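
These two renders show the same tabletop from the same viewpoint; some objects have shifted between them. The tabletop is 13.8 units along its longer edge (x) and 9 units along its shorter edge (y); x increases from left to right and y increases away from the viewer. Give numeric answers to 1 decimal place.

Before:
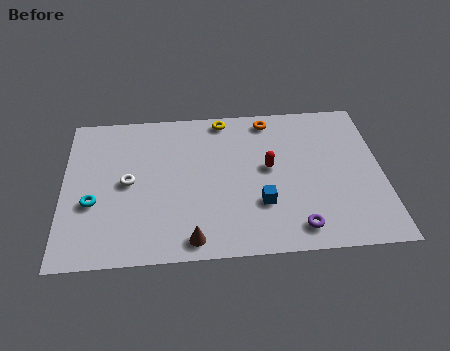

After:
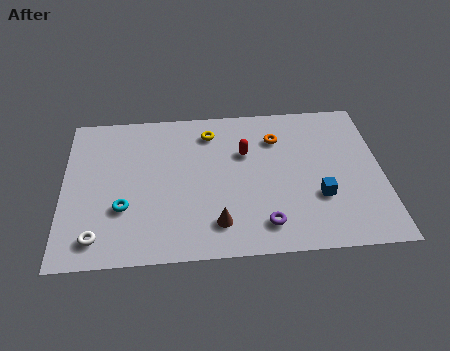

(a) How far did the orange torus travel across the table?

1.2

From (9.0, 7.9) to (9.3, 6.7), the orange torus covered √(0.3² + 1.2²) ≈ 1.2 units.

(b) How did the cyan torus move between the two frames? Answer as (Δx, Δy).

(1.3, -0.4)

From the two frames, the cyan torus sits at roughly (1.3, 3.4) before and (2.6, 3.0) after.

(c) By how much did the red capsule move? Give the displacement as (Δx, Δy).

(-1.0, 1.0)

The red capsule was at about (8.9, 4.9) and moved to about (7.9, 5.9).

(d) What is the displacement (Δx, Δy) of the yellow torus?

(-0.6, -0.8)

The yellow torus started near (7.0, 8.1) and ended near (6.4, 7.3).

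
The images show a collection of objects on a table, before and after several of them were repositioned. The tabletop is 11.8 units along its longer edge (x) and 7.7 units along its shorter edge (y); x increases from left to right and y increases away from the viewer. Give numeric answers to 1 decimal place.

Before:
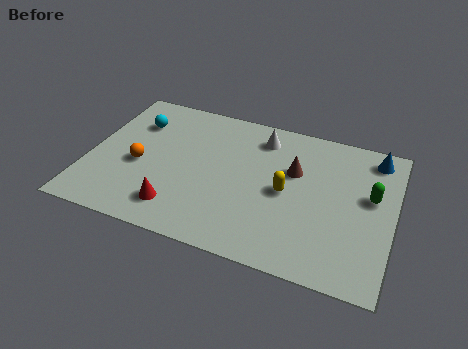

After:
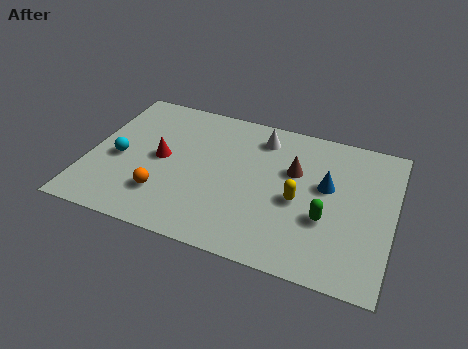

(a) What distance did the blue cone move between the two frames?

2.7

The blue cone was near (10.9, 6.6) before and (9.2, 4.5) after, so it travelled √(1.7² + 2.1²) ≈ 2.7 units.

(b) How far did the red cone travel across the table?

2.6

From (3.7, 1.5) to (2.8, 3.9), the red cone covered √(0.9² + 2.4²) ≈ 2.6 units.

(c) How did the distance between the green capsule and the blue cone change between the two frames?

-0.4

The distance was about 2.1 in the first image and 1.7 in the second, so they moved 0.4 units closer together.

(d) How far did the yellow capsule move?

0.6

The yellow capsule moved from about (7.7, 3.7) to (8.2, 3.4), a distance of √(0.5² + 0.3²) ≈ 0.6.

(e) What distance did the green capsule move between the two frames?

2.3

The green capsule was near (10.9, 4.5) before and (9.3, 2.8) after, so it travelled √(1.6² + 1.7²) ≈ 2.3 units.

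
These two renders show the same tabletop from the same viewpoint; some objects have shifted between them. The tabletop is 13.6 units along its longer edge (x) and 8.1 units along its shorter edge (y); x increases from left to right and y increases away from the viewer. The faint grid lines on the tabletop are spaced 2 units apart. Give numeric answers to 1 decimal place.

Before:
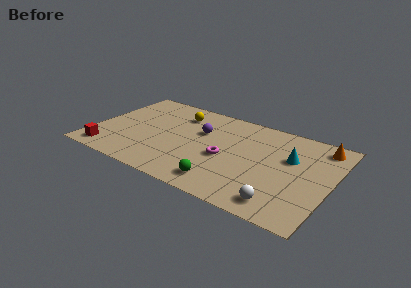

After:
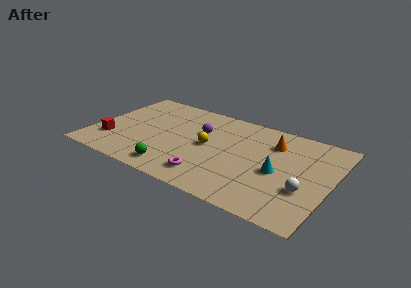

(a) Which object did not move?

the purple sphere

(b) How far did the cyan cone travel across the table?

1.6

The cyan cone moved from about (11.2, 5.1) to (10.7, 3.6), a distance of √(0.5² + 1.5²) ≈ 1.6.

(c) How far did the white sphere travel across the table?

1.9

The white sphere moved from about (11.2, 1.2) to (12.3, 2.8), a distance of √(1.1² + 1.6²) ≈ 1.9.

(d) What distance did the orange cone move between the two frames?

2.8

The orange cone was near (12.7, 6.9) before and (10.1, 6.0) after, so it travelled √(2.6² + 0.9²) ≈ 2.8 units.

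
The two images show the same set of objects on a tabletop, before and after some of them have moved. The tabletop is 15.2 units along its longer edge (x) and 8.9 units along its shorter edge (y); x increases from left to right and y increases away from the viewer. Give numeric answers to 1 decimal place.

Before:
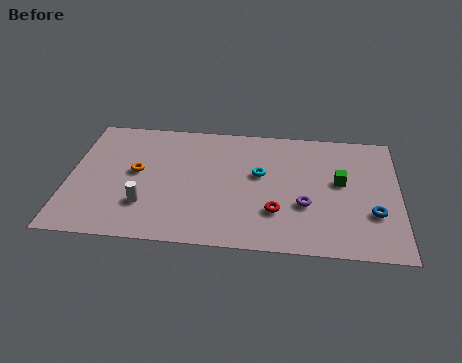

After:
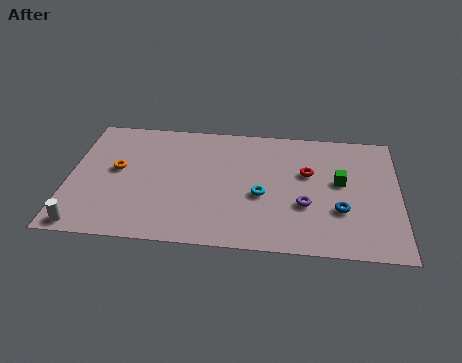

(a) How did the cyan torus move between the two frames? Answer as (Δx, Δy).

(0.1, -1.5)

The cyan torus started near (8.8, 5.2) and ended near (8.9, 3.7).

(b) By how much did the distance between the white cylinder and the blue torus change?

+1.4

Before: roughly 10.4 units apart; after: 11.8. That's 1.4 units further apart.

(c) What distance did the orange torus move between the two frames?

0.9

The orange torus was near (3.1, 4.8) before and (2.2, 4.9) after, so it travelled √(0.9² + 0.1²) ≈ 0.9 units.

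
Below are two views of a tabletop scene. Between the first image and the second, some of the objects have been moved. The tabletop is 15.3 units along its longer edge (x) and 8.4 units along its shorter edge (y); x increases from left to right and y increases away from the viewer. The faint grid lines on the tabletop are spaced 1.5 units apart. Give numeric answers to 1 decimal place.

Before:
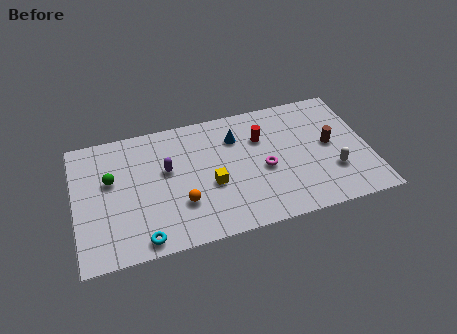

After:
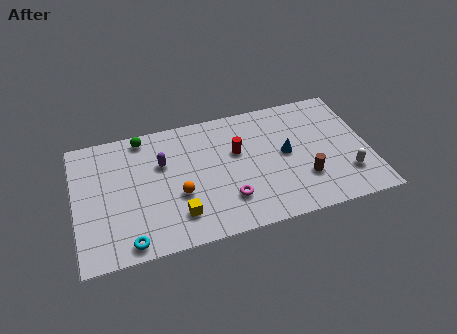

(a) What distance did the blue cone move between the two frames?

3.1

From (8.5, 6.2) to (11.0, 4.4), the blue cone covered √(2.5² + 1.8²) ≈ 3.1 units.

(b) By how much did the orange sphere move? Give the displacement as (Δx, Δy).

(-0.1, 0.6)

The orange sphere started near (5.4, 2.6) and ended near (5.3, 3.2).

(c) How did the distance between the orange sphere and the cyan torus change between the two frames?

+0.8

Before: roughly 2.7 units apart; after: 3.5. That's 0.8 units further apart.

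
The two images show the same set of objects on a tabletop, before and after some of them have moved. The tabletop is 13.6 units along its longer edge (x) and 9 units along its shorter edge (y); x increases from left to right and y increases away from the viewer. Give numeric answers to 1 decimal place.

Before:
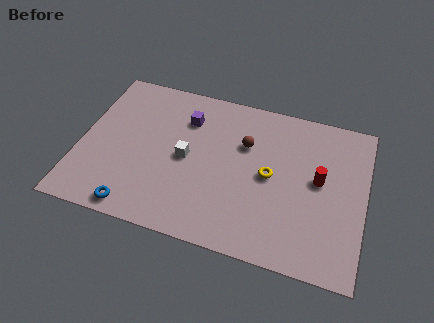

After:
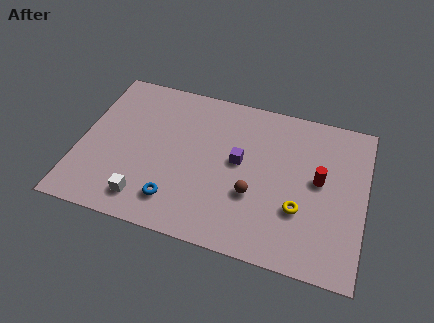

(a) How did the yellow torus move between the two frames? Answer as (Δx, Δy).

(1.5, -1.5)

The yellow torus was at about (9.1, 4.5) and moved to about (10.6, 3.0).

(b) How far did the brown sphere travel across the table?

2.9

The brown sphere moved from about (7.8, 6.0) to (8.4, 3.2), a distance of √(0.6² + 2.8²) ≈ 2.9.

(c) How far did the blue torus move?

2.0

The blue torus was near (3.0, 0.9) before and (4.8, 1.8) after, so it travelled √(1.8² + 0.9²) ≈ 2.0 units.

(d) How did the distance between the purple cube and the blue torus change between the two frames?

-1.9

Before: roughly 6.1 units apart; after: 4.2. That's 1.9 units closer together.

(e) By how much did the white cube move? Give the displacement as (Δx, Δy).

(-1.7, -2.9)

The white cube was at about (5.1, 4.4) and moved to about (3.4, 1.5).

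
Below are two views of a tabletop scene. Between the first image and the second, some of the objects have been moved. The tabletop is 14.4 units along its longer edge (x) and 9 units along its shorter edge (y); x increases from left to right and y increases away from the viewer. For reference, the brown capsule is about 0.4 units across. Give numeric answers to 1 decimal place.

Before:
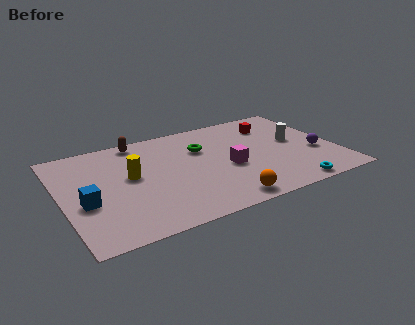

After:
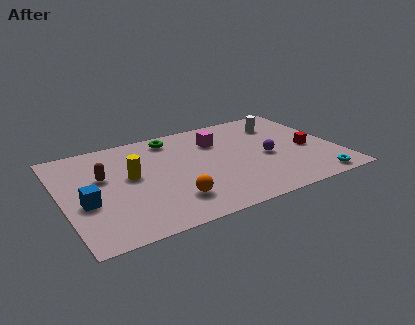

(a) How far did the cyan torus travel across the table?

1.4

The cyan torus was near (11.4, 0.8) before and (12.8, 0.9) after, so it travelled √(1.4² + 0.1²) ≈ 1.4 units.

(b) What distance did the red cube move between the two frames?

3.3

The red cube moved from about (11.5, 6.9) to (12.9, 3.9), a distance of √(1.4² + 3.0²) ≈ 3.3.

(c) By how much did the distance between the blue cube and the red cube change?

+0.9

The distance was about 10.9 in the first image and 11.8 in the second, so they moved 0.9 units further apart.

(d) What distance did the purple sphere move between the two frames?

2.7

The purple sphere was near (13.3, 3.4) before and (10.7, 4.0) after, so it travelled √(2.6² + 0.6²) ≈ 2.7 units.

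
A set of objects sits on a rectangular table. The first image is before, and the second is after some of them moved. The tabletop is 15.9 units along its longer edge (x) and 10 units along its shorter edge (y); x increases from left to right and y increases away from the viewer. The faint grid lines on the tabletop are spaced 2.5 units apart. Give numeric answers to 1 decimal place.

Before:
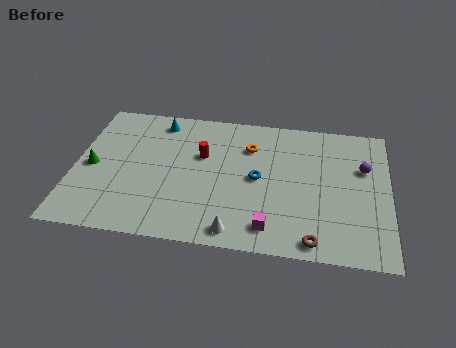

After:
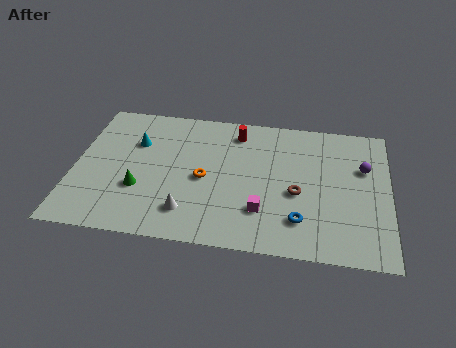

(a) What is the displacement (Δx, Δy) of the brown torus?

(-0.9, 3.2)

The brown torus was at about (12.2, 1.0) and moved to about (11.3, 4.2).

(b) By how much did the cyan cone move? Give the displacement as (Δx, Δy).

(-1.1, -1.8)

The cyan cone started near (4.1, 8.6) and ended near (3.0, 6.8).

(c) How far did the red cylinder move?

2.6

The red cylinder was near (6.4, 6.3) before and (8.1, 8.3) after, so it travelled √(1.7² + 2.0²) ≈ 2.6 units.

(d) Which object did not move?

the purple sphere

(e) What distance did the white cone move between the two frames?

2.6

The white cone moved from about (8.3, 1.1) to (5.9, 2.1), a distance of √(2.4² + 1.0²) ≈ 2.6.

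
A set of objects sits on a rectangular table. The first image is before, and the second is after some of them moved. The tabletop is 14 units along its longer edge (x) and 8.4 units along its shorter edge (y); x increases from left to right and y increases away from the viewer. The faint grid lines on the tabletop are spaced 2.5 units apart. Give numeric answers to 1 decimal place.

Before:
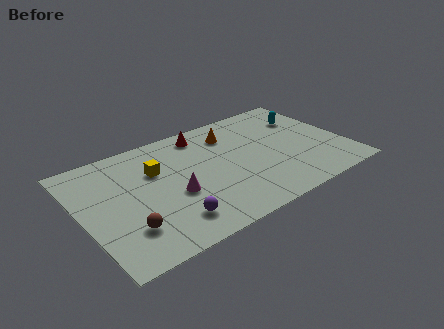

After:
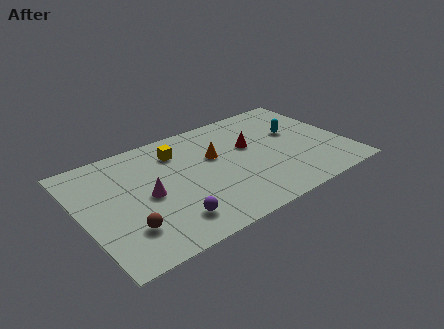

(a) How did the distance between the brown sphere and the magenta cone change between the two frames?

-0.7

They were about 3.0 units apart before and 2.3 after — 0.7 units closer together.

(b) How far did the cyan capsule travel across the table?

1.2

From (12.4, 6.0) to (11.6, 5.1), the cyan capsule covered √(0.8² + 0.9²) ≈ 1.2 units.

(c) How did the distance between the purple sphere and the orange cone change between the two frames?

-1.7

Before: roughly 6.3 units apart; after: 4.6. That's 1.7 units closer together.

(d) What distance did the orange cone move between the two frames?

1.7

The orange cone was near (8.3, 6.5) before and (7.2, 5.2) after, so it travelled √(1.1² + 1.3²) ≈ 1.7 units.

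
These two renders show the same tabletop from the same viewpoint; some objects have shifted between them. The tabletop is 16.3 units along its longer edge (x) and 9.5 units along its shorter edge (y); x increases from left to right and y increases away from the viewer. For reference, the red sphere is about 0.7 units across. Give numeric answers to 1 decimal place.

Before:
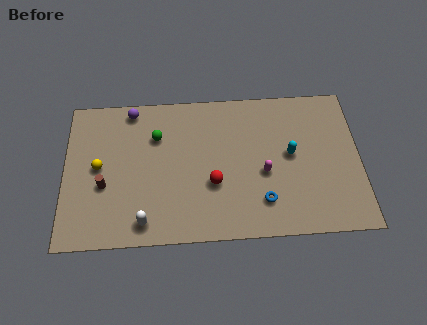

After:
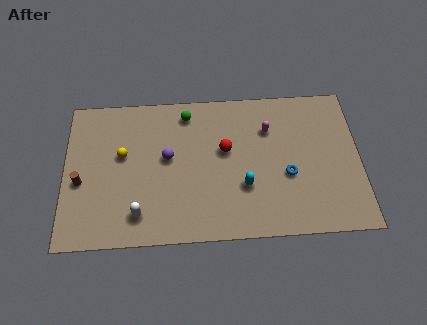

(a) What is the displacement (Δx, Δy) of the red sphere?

(0.7, 2.1)

The red sphere started near (8.2, 3.5) and ended near (8.9, 5.6).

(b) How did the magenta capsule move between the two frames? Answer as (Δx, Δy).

(0.3, 2.8)

The magenta capsule was at about (11.0, 4.0) and moved to about (11.3, 6.8).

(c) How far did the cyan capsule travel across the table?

3.2

From (12.5, 5.1) to (9.9, 3.2), the cyan capsule covered √(2.6² + 1.9²) ≈ 3.2 units.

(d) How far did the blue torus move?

2.1

From (10.9, 2.2) to (12.3, 3.8), the blue torus covered √(1.4² + 1.6²) ≈ 2.1 units.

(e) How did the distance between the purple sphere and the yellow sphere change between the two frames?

-1.5

They were about 4.0 units apart before and 2.5 after — 1.5 units closer together.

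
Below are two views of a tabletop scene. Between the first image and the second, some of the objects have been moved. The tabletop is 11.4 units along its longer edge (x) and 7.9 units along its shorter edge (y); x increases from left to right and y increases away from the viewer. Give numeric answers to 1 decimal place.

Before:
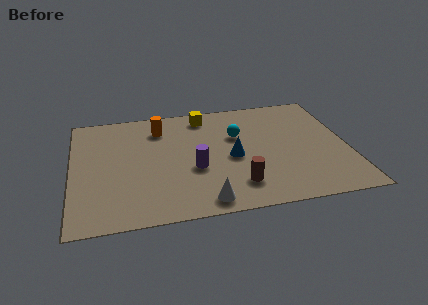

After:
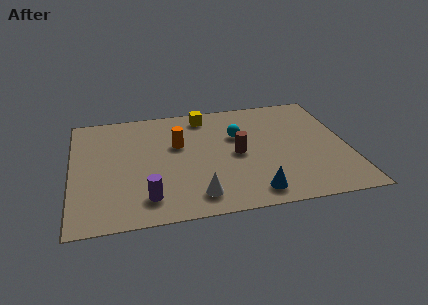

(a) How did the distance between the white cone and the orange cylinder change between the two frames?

-1.9

They were about 5.5 units apart before and 3.6 after — 1.9 units closer together.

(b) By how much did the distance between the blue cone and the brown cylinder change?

+0.8

The distance was about 1.9 in the first image and 2.7 in the second, so they moved 0.8 units further apart.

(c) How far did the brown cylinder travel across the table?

2.1

The brown cylinder moved from about (6.7, 1.7) to (6.8, 3.8), a distance of √(0.1² + 2.1²) ≈ 2.1.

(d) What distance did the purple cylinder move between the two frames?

2.6

From (5.0, 3.1) to (3.0, 1.5), the purple cylinder covered √(2.0² + 1.6²) ≈ 2.6 units.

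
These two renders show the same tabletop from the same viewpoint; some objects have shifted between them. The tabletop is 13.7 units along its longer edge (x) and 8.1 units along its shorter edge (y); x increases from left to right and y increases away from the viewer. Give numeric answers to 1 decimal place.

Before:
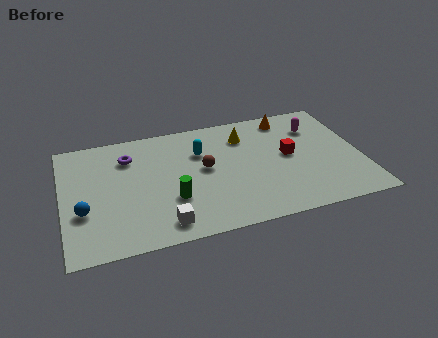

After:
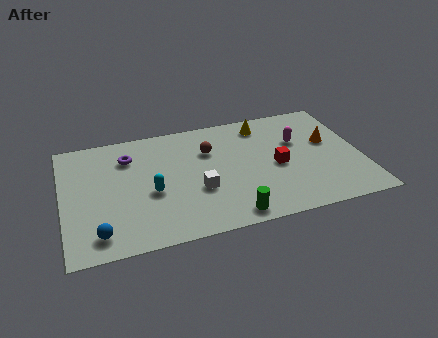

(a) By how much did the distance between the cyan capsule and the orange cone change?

+4.0

Before: roughly 4.4 units apart; after: 8.4. That's 4.0 units further apart.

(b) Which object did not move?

the purple torus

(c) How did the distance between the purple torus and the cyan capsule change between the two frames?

-0.5

They were about 3.3 units apart before and 2.8 after — 0.5 units closer together.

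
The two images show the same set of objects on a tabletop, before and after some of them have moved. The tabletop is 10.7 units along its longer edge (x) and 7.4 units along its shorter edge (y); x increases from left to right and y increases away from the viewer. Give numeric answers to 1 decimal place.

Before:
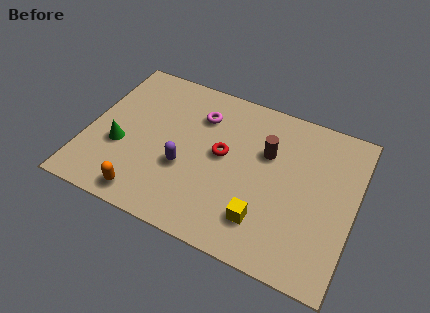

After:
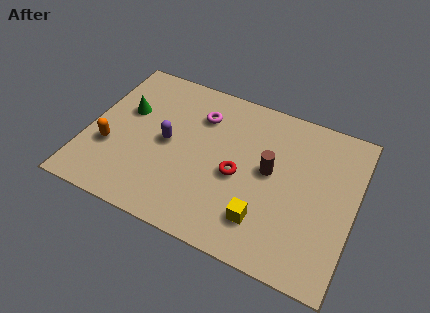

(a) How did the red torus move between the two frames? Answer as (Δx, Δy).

(0.7, -0.7)

The red torus started near (5.4, 4.0) and ended near (6.1, 3.3).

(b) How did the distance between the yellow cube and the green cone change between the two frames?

+0.6

They were about 6.0 units apart before and 6.6 after — 0.6 units further apart.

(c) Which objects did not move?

the magenta torus and the yellow cube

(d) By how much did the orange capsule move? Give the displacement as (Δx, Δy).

(-1.7, 1.7)

From the two frames, the orange capsule sits at roughly (2.7, 0.9) before and (1.0, 2.6) after.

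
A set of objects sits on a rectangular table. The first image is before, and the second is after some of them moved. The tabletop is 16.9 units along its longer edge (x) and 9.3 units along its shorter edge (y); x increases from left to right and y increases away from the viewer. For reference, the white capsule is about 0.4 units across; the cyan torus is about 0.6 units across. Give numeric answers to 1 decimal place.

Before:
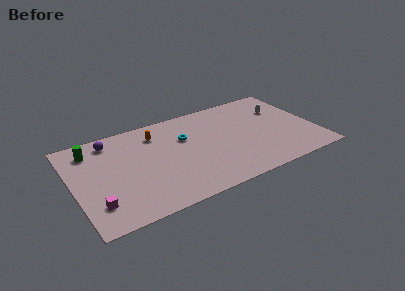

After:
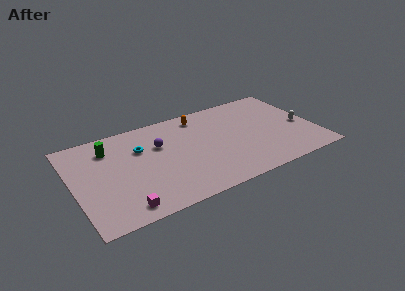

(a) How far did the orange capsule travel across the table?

3.3

The orange capsule moved from about (6.0, 7.3) to (9.2, 7.9), a distance of √(3.2² + 0.6²) ≈ 3.3.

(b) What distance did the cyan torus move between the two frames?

3.1

The cyan torus was near (7.9, 6.1) before and (4.8, 6.3) after, so it travelled √(3.1² + 0.2²) ≈ 3.1 units.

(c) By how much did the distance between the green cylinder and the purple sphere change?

+2.1

The distance was about 1.5 in the first image and 3.6 in the second, so they moved 2.1 units further apart.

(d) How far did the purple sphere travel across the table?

3.7

The purple sphere moved from about (2.9, 7.9) to (6.1, 6.1), a distance of √(3.2² + 1.8²) ≈ 3.7.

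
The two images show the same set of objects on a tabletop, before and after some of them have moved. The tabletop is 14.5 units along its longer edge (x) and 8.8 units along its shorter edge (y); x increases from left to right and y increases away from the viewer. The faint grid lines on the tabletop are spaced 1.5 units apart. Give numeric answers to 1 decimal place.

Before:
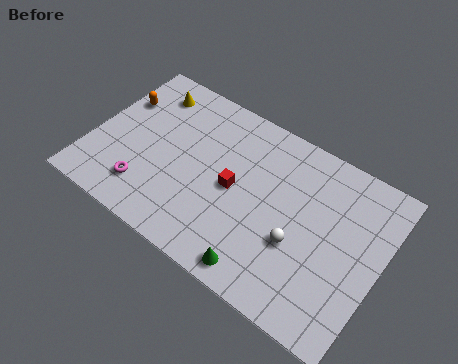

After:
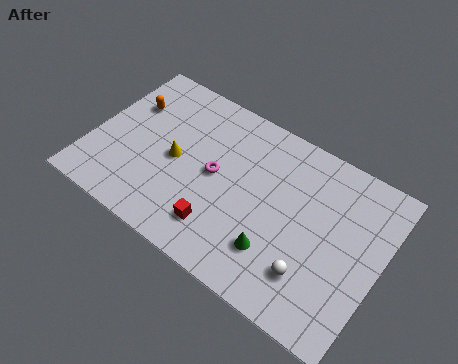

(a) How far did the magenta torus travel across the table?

4.0

The magenta torus moved from about (3.1, 1.9) to (6.2, 4.5), a distance of √(3.1² + 2.6²) ≈ 4.0.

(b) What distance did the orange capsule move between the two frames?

0.5

From (0.9, 6.0) to (1.4, 6.0), the orange capsule covered √(0.5² + 0.0²) ≈ 0.5 units.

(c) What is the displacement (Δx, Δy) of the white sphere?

(0.9, -1.1)

The white sphere was at about (10.6, 3.3) and moved to about (11.5, 2.2).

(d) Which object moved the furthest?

the magenta torus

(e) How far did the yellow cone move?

3.6

From (2.2, 7.2) to (4.2, 4.2), the yellow cone covered √(2.0² + 3.0²) ≈ 3.6 units.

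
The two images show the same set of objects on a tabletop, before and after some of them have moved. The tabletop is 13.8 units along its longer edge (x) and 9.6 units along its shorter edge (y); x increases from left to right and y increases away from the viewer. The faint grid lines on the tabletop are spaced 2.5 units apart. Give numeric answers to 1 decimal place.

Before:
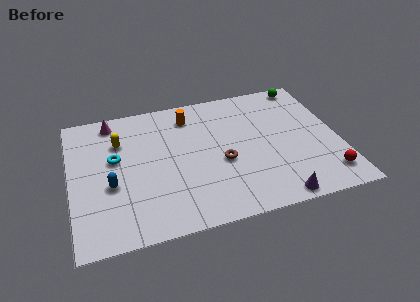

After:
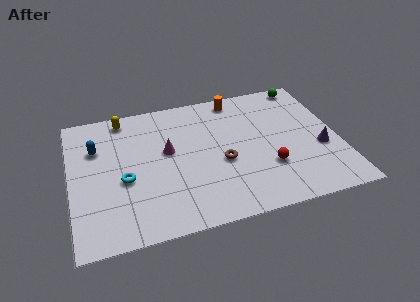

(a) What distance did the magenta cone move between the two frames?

4.0

From (2.3, 8.4) to (5.0, 5.5), the magenta cone covered √(2.7² + 2.9²) ≈ 4.0 units.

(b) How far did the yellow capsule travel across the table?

1.7

The yellow capsule moved from about (2.6, 6.8) to (2.9, 8.5), a distance of √(0.3² + 1.7²) ≈ 1.7.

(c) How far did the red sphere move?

3.2

The red sphere moved from about (12.9, 1.7) to (10.0, 3.0), a distance of √(2.9² + 1.3²) ≈ 3.2.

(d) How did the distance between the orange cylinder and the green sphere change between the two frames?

-2.6

They were about 6.3 units apart before and 3.7 after — 2.6 units closer together.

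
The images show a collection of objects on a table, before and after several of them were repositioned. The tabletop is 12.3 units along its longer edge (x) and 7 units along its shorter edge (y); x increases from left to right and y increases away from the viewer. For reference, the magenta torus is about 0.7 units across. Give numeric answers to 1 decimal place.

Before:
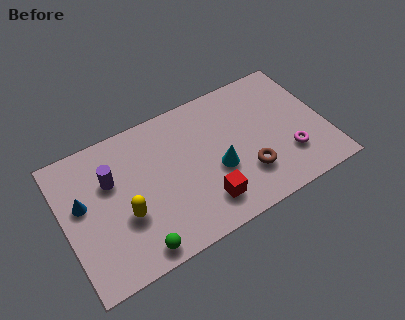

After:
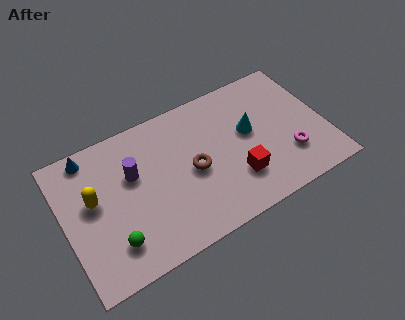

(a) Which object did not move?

the magenta torus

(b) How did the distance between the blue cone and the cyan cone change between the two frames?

+1.3

They were about 6.3 units apart before and 7.6 after — 1.3 units further apart.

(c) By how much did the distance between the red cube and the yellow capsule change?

+3.0

The distance was about 3.8 in the first image and 6.8 in the second, so they moved 3.0 units further apart.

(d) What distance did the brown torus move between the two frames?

2.7

The brown torus moved from about (8.4, 2.0) to (6.0, 3.3), a distance of √(2.4² + 1.3²) ≈ 2.7.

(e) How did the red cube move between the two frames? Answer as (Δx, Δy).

(1.6, 0.5)

From the two frames, the red cube sits at roughly (6.3, 1.5) before and (7.9, 2.0) after.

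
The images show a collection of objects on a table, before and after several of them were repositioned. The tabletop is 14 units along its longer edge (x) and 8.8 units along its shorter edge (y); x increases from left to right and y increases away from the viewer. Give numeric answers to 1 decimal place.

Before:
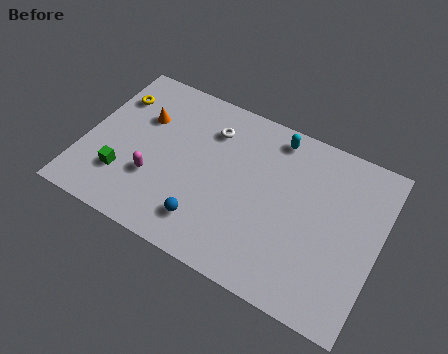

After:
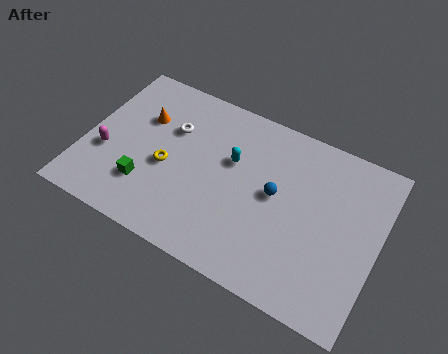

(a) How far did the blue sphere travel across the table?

4.1

The blue sphere moved from about (6.2, 1.8) to (9.1, 4.7), a distance of √(2.9² + 2.9²) ≈ 4.1.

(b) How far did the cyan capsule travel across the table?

2.8

The cyan capsule moved from about (8.7, 7.7) to (6.9, 5.5), a distance of √(1.8² + 2.2²) ≈ 2.8.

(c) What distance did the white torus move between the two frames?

2.0

From (5.7, 6.7) to (3.9, 5.9), the white torus covered √(1.8² + 0.8²) ≈ 2.0 units.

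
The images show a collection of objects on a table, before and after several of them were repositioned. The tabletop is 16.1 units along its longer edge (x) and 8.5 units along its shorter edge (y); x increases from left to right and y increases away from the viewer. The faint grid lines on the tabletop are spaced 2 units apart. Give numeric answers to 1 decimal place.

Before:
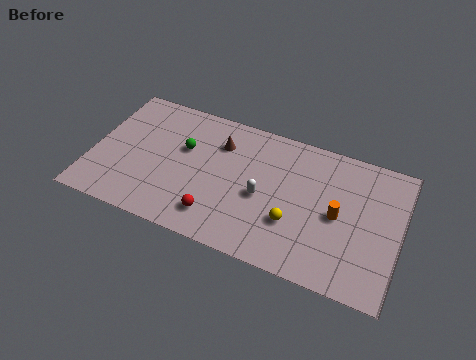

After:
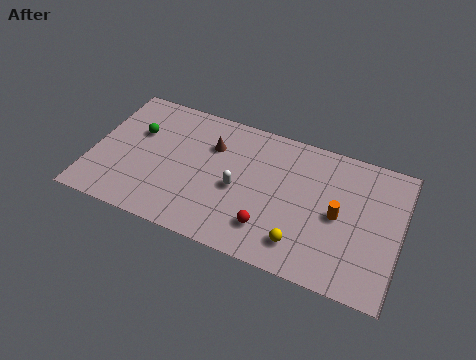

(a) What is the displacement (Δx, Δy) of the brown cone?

(-0.4, -0.3)

The brown cone was at about (6.5, 6.3) and moved to about (6.1, 6.0).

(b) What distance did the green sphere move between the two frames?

2.5

The green sphere was near (4.7, 5.3) before and (2.2, 5.5) after, so it travelled √(2.5² + 0.2²) ≈ 2.5 units.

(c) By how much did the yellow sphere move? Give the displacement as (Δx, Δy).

(0.5, -1.1)

From the two frames, the yellow sphere sits at roughly (10.7, 2.8) before and (11.2, 1.7) after.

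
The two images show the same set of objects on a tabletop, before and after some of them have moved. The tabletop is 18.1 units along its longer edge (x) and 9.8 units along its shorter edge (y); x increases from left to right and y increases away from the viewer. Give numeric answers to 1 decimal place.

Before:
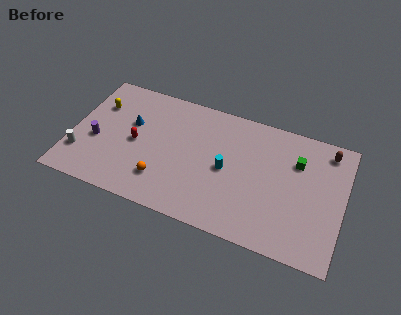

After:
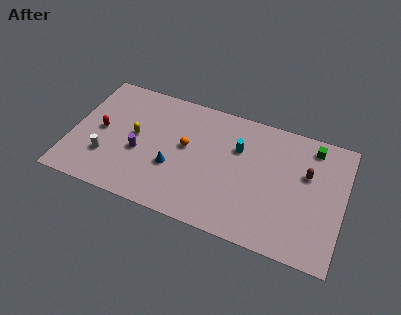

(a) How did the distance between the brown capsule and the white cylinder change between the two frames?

-3.5

They were about 17.0 units apart before and 13.5 after — 3.5 units closer together.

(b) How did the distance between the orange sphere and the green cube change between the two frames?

-1.0

The distance was about 9.7 in the first image and 8.7 in the second, so they moved 1.0 units closer together.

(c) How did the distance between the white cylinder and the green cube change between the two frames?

-0.3

They were about 14.7 units apart before and 14.4 after — 0.3 units closer together.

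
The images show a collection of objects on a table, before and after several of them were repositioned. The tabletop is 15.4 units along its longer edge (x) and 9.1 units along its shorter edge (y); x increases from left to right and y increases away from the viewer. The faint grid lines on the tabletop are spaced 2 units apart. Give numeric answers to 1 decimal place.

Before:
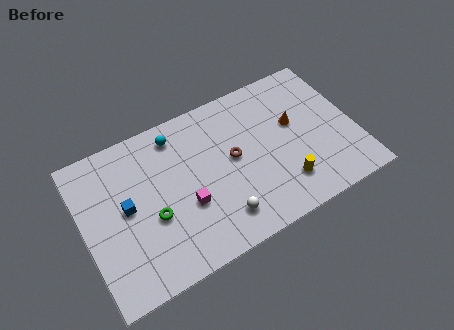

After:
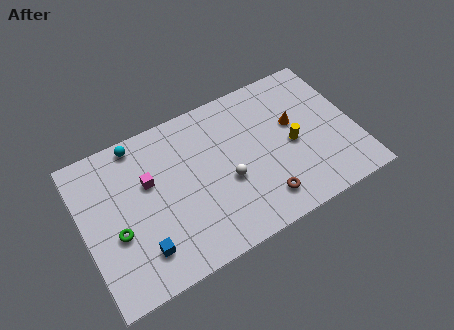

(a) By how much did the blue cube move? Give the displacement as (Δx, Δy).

(0.5, -2.8)

From the two frames, the blue cube sits at roughly (2.4, 4.8) before and (2.9, 2.0) after.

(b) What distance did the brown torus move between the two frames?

3.4

From (8.5, 4.9) to (9.7, 1.7), the brown torus covered √(1.2² + 3.2²) ≈ 3.4 units.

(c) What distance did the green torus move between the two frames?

2.0

The green torus moved from about (3.7, 3.6) to (1.7, 3.6), a distance of √(2.0² + 0.0²) ≈ 2.0.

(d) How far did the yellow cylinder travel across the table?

2.2

From (11.0, 2.1) to (11.8, 4.2), the yellow cylinder covered √(0.8² + 2.1²) ≈ 2.2 units.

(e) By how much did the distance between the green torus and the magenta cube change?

+1.1

They were about 1.9 units apart before and 3.0 after — 1.1 units further apart.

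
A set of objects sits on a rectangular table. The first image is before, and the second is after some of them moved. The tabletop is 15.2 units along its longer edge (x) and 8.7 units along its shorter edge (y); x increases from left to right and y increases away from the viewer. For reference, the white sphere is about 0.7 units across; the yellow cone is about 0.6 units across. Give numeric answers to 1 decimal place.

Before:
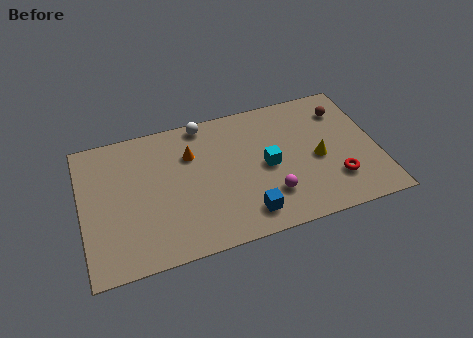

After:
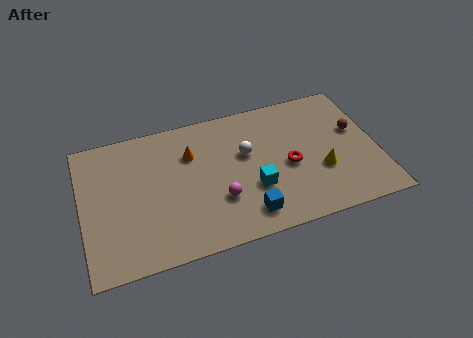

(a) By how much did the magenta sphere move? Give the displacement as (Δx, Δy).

(-2.6, 0.5)

The magenta sphere was at about (9.5, 2.3) and moved to about (6.9, 2.8).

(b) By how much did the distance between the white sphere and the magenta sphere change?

-3.4

The distance was about 6.4 in the first image and 3.0 in the second, so they moved 3.4 units closer together.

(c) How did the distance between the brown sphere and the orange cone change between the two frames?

+0.5

Before: roughly 8.0 units apart; after: 8.5. That's 0.5 units further apart.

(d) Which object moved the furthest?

the white sphere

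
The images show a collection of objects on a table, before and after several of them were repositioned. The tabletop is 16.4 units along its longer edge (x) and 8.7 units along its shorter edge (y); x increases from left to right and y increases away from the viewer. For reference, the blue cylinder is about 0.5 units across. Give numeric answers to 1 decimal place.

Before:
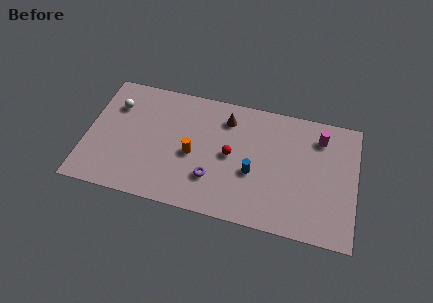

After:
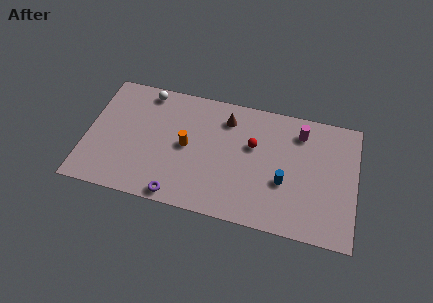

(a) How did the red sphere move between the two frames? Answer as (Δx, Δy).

(1.3, 1.0)

The red sphere started near (8.8, 4.4) and ended near (10.1, 5.4).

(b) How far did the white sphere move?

2.3

The white sphere moved from about (1.6, 6.3) to (3.4, 7.7), a distance of √(1.8² + 1.4²) ≈ 2.3.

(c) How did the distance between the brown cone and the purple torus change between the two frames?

+2.2

The distance was about 4.4 in the first image and 6.6 in the second, so they moved 2.2 units further apart.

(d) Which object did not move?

the brown cone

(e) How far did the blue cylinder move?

1.9

From (10.2, 3.5) to (12.1, 3.3), the blue cylinder covered √(1.9² + 0.2²) ≈ 1.9 units.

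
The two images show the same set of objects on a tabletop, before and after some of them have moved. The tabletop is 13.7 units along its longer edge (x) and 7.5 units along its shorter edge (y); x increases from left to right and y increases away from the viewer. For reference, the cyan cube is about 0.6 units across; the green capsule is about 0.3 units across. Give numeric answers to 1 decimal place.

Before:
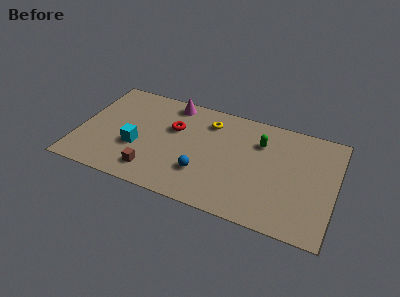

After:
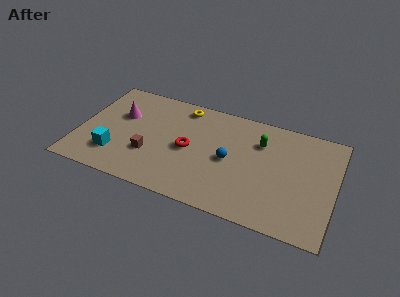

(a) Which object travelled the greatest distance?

the magenta cone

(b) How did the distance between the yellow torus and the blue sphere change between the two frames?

+0.3

The distance was about 3.7 in the first image and 4.0 in the second, so they moved 0.3 units further apart.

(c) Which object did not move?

the green capsule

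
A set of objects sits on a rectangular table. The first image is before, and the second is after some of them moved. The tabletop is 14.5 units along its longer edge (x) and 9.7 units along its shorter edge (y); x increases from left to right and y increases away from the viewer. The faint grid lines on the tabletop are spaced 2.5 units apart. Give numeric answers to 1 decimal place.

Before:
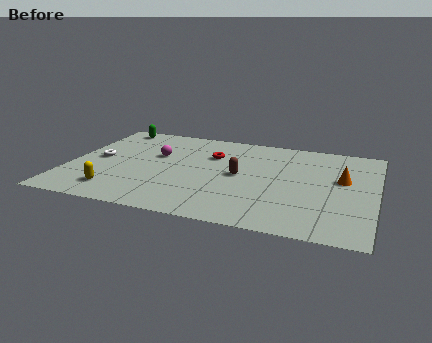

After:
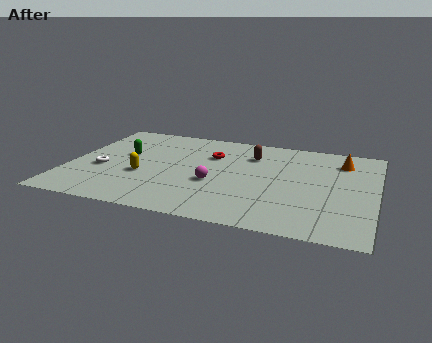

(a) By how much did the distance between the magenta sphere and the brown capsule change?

-0.5

The distance was about 4.2 in the first image and 3.7 in the second, so they moved 0.5 units closer together.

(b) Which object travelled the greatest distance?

the magenta sphere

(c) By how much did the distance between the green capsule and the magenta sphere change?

+1.2

The distance was about 3.7 in the first image and 4.9 in the second, so they moved 1.2 units further apart.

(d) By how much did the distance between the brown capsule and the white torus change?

+0.8

Before: roughly 6.8 units apart; after: 7.6. That's 0.8 units further apart.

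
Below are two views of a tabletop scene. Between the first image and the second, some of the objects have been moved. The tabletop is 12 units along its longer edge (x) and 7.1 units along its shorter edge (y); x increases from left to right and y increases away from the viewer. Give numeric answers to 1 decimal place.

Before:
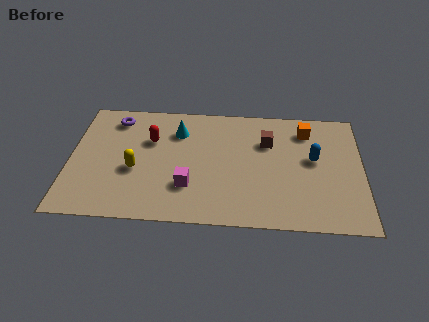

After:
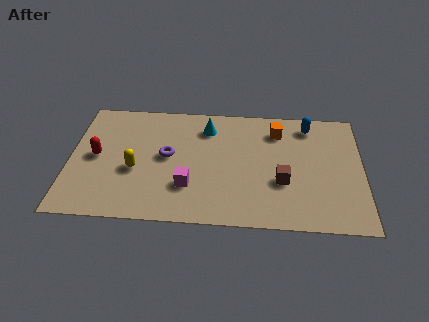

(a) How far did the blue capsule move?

2.0

The blue capsule was near (10.0, 4.0) before and (9.8, 6.0) after, so it travelled √(0.2² + 2.0²) ≈ 2.0 units.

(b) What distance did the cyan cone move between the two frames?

1.2

The cyan cone was near (4.4, 5.3) before and (5.6, 5.6) after, so it travelled √(1.2² + 0.3²) ≈ 1.2 units.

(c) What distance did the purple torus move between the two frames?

3.0

The purple torus was near (1.8, 5.9) before and (4.0, 3.8) after, so it travelled √(2.2² + 2.1²) ≈ 3.0 units.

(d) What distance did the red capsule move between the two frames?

2.5

The red capsule was near (3.3, 4.7) before and (1.1, 3.6) after, so it travelled √(2.2² + 1.1²) ≈ 2.5 units.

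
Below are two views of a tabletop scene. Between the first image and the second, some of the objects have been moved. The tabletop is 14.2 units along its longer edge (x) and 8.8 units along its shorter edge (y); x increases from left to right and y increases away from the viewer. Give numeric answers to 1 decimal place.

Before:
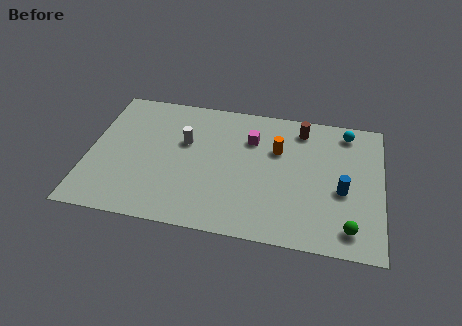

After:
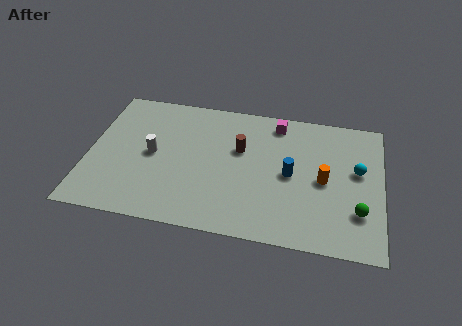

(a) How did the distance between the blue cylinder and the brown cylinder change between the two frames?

-1.5

The distance was about 4.3 in the first image and 2.8 in the second, so they moved 1.5 units closer together.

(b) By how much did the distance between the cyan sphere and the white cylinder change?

+1.8

The distance was about 8.1 in the first image and 9.9 in the second, so they moved 1.8 units further apart.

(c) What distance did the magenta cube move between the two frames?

1.8

The magenta cube was near (7.8, 6.3) before and (9.0, 7.6) after, so it travelled √(1.2² + 1.3²) ≈ 1.8 units.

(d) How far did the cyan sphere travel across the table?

2.6

The cyan sphere was near (12.4, 7.6) before and (13.0, 5.1) after, so it travelled √(0.6² + 2.5²) ≈ 2.6 units.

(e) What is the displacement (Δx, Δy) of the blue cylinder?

(-2.5, 0.6)

From the two frames, the blue cylinder sits at roughly (12.3, 3.7) before and (9.8, 4.3) after.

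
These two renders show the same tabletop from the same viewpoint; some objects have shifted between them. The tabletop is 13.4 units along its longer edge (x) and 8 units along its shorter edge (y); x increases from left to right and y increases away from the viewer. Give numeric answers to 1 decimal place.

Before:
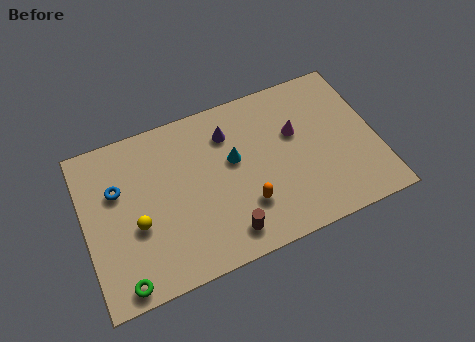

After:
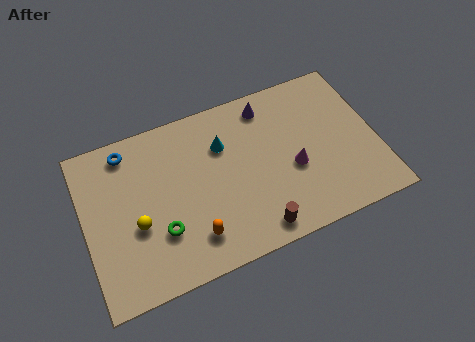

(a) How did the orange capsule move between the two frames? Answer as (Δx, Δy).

(-2.5, -0.6)

The orange capsule started near (7.2, 2.3) and ended near (4.7, 1.7).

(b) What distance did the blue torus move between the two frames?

1.8

The blue torus was near (1.6, 5.2) before and (2.2, 6.9) after, so it travelled √(0.6² + 1.7²) ≈ 1.8 units.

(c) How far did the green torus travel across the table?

2.5

From (1.4, 0.8) to (3.3, 2.5), the green torus covered √(1.9² + 1.7²) ≈ 2.5 units.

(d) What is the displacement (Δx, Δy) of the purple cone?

(1.9, 0.7)

From the two frames, the purple cone sits at roughly (6.8, 6.1) before and (8.7, 6.8) after.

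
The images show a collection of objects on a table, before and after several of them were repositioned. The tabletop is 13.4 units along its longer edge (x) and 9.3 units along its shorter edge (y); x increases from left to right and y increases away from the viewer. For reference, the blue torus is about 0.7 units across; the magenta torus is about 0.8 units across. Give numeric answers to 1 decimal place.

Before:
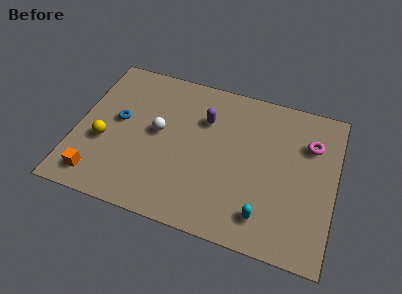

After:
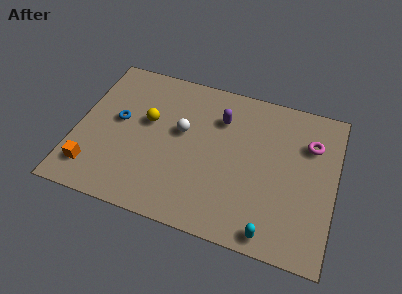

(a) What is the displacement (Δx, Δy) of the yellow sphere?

(2.1, 1.9)

The yellow sphere was at about (1.5, 3.6) and moved to about (3.6, 5.5).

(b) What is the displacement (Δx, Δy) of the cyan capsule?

(0.4, -0.8)

From the two frames, the cyan capsule sits at roughly (10.0, 1.7) before and (10.4, 0.9) after.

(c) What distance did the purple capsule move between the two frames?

0.9

The purple capsule was near (6.5, 6.5) before and (7.3, 6.8) after, so it travelled √(0.8² + 0.3²) ≈ 0.9 units.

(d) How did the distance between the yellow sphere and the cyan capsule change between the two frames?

-0.5

Before: roughly 8.7 units apart; after: 8.2. That's 0.5 units closer together.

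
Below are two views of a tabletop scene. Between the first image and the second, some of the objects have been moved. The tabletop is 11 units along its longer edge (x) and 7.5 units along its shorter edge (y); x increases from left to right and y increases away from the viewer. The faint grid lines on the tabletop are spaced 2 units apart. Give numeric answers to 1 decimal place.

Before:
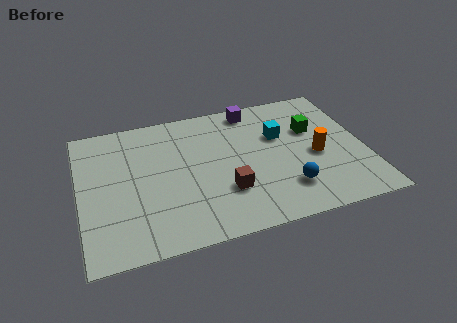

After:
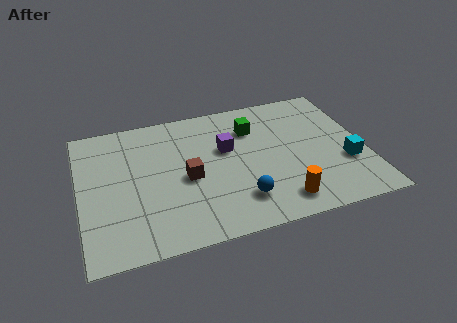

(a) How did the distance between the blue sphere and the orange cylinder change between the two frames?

-0.4

Before: roughly 2.0 units apart; after: 1.6. That's 0.4 units closer together.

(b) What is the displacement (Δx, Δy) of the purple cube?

(-1.2, -2.0)

From the two frames, the purple cube sits at roughly (6.9, 6.6) before and (5.7, 4.6) after.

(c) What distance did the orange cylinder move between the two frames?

2.6

From (9.1, 3.3) to (7.5, 1.2), the orange cylinder covered √(1.6² + 2.1²) ≈ 2.6 units.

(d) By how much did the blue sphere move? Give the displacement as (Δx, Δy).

(-1.8, -0.1)

From the two frames, the blue sphere sits at roughly (7.8, 1.8) before and (6.0, 1.7) after.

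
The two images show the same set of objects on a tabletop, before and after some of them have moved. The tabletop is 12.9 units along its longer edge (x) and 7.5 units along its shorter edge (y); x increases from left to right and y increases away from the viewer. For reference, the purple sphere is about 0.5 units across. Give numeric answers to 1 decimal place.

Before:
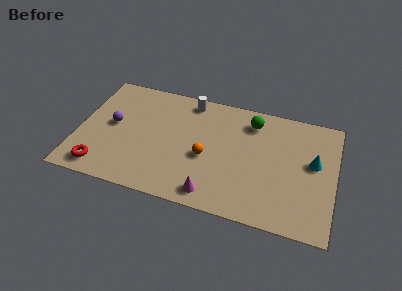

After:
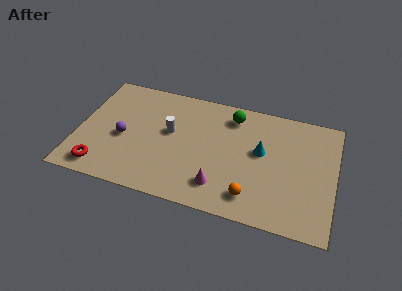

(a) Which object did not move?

the red torus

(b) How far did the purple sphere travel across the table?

0.9

From (1.7, 4.0) to (2.3, 3.3), the purple sphere covered √(0.6² + 0.7²) ≈ 0.9 units.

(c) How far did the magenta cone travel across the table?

0.7

From (7.0, 1.0) to (7.3, 1.6), the magenta cone covered √(0.3² + 0.6²) ≈ 0.7 units.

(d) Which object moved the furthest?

the orange sphere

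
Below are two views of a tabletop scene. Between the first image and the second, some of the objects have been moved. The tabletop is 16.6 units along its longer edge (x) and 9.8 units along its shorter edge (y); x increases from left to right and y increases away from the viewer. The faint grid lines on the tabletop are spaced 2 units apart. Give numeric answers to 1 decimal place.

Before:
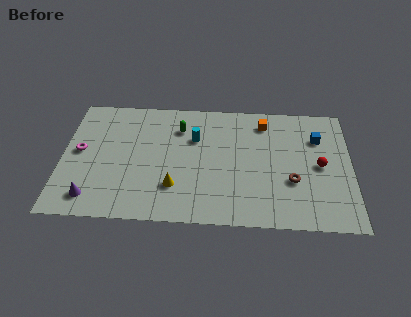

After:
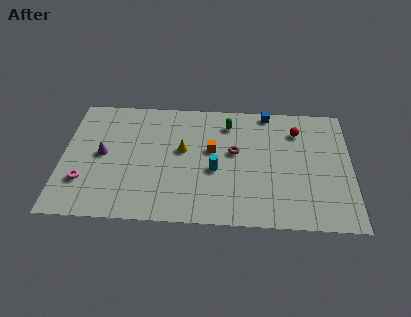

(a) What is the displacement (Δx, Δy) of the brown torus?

(-3.3, 2.1)

The brown torus was at about (13.2, 3.5) and moved to about (9.9, 5.6).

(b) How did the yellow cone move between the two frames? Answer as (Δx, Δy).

(0.4, 2.9)

The yellow cone started near (6.5, 2.7) and ended near (6.9, 5.6).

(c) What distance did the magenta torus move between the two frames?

2.4

From (1.0, 5.2) to (1.3, 2.8), the magenta torus covered √(0.3² + 2.4²) ≈ 2.4 units.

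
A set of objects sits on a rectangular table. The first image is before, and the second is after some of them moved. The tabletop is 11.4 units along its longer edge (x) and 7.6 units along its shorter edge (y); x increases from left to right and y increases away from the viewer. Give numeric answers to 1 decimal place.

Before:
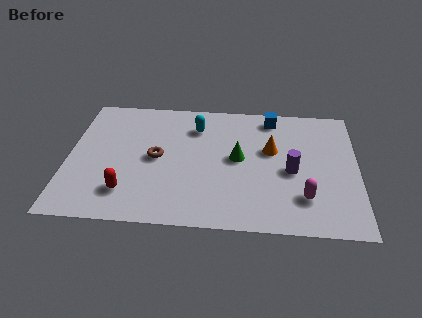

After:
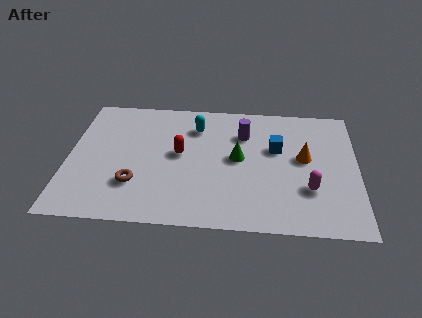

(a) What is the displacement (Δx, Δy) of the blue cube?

(0.2, -1.9)

The blue cube started near (8.0, 6.6) and ended near (8.2, 4.7).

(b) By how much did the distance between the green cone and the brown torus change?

+1.2

Before: roughly 3.2 units apart; after: 4.4. That's 1.2 units further apart.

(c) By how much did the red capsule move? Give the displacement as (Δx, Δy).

(2.0, 2.4)

From the two frames, the red capsule sits at roughly (2.4, 1.7) before and (4.4, 4.1) after.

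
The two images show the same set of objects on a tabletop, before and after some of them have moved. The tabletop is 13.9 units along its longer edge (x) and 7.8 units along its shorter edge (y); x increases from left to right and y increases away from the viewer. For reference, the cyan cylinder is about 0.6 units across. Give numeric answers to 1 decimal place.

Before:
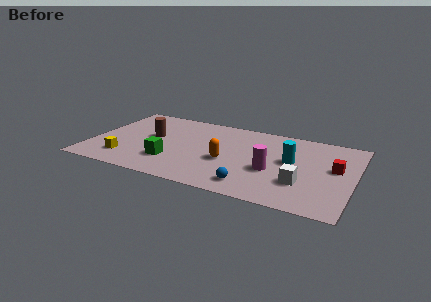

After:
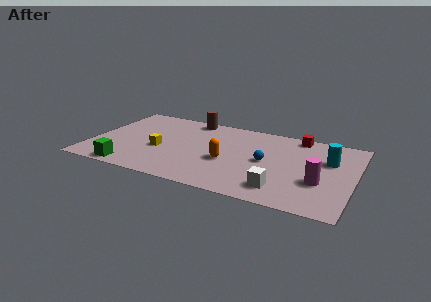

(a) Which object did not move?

the orange capsule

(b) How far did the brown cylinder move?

3.2

The brown cylinder was near (3.1, 4.4) before and (4.9, 7.0) after, so it travelled √(1.8² + 2.6²) ≈ 3.2 units.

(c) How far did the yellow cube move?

2.3

From (2.0, 1.7) to (3.7, 3.2), the yellow cube covered √(1.7² + 1.5²) ≈ 2.3 units.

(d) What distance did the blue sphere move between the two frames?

2.6

The blue sphere moved from about (8.8, 1.3) to (9.3, 3.9), a distance of √(0.5² + 2.6²) ≈ 2.6.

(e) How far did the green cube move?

2.4

The green cube was near (4.4, 2.2) before and (2.4, 0.8) after, so it travelled √(2.0² + 1.4²) ≈ 2.4 units.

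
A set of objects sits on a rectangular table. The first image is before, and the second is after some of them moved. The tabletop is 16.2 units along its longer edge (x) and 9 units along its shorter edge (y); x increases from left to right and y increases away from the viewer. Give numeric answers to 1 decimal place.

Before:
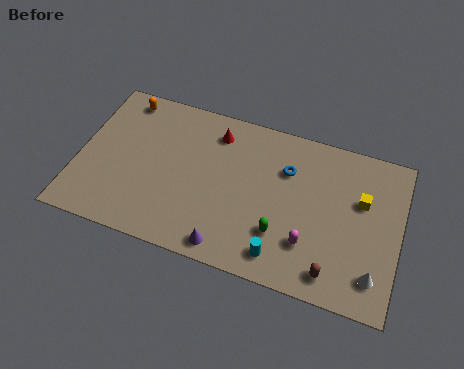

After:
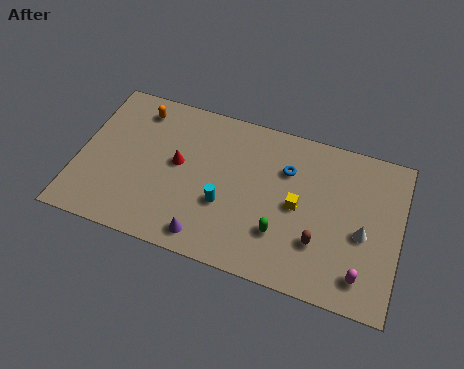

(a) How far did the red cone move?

2.9

From (6.7, 7.3) to (5.0, 4.9), the red cone covered √(1.7² + 2.4²) ≈ 2.9 units.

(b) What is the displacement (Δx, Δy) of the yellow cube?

(-3.1, -1.3)

The yellow cube started near (14.2, 5.7) and ended near (11.1, 4.4).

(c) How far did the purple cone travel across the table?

1.1

The purple cone was near (7.9, 1.0) before and (6.8, 1.2) after, so it travelled √(1.1² + 0.2²) ≈ 1.1 units.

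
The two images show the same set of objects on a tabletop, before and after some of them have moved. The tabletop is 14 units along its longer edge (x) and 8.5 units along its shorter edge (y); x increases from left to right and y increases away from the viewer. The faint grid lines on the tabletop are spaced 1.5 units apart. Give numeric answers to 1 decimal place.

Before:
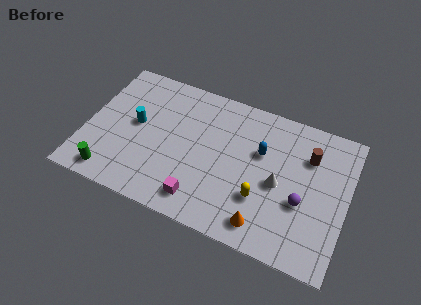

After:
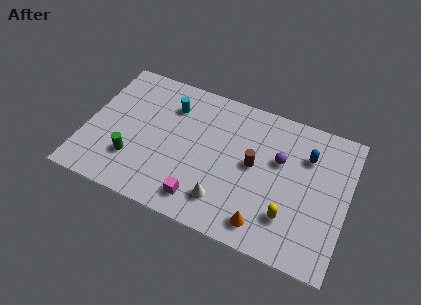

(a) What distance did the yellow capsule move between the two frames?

1.6

From (9.6, 2.7) to (11.1, 2.2), the yellow capsule covered √(1.5² + 0.5²) ≈ 1.6 units.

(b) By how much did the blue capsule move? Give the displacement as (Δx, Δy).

(2.4, 0.7)

The blue capsule started near (9.3, 5.4) and ended near (11.7, 6.1).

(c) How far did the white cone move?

3.4

The white cone was near (10.4, 3.9) before and (7.7, 1.8) after, so it travelled √(2.7² + 2.1²) ≈ 3.4 units.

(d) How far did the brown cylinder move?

3.2

The brown cylinder moved from about (11.8, 6.1) to (9.0, 4.5), a distance of √(2.8² + 1.6²) ≈ 3.2.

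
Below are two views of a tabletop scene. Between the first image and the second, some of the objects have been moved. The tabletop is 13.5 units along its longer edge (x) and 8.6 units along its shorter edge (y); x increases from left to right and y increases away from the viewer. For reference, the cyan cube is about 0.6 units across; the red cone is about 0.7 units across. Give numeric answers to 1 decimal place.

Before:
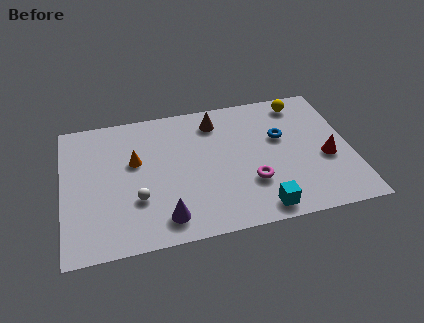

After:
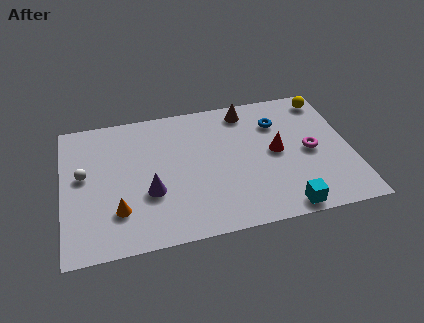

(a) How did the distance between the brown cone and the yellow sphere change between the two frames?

-0.3

The distance was about 4.1 in the first image and 3.8 in the second, so they moved 0.3 units closer together.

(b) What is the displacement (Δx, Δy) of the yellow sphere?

(1.2, 0.0)

The yellow sphere was at about (11.4, 7.4) and moved to about (12.6, 7.4).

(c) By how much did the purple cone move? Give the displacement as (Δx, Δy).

(-0.6, 1.7)

The purple cone was at about (4.6, 1.4) and moved to about (4.0, 3.1).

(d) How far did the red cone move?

2.5

The red cone was near (12.3, 3.5) before and (10.0, 4.4) after, so it travelled √(2.3² + 0.9²) ≈ 2.5 units.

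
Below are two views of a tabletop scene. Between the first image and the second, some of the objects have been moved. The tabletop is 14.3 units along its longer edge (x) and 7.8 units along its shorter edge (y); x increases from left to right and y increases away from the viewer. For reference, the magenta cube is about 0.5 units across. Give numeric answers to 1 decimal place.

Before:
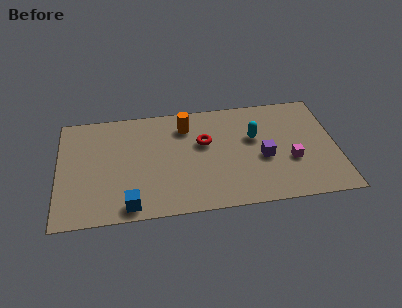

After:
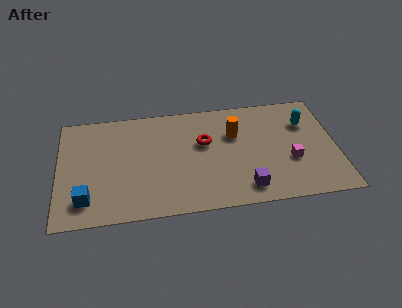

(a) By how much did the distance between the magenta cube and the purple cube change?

+1.4

Before: roughly 1.5 units apart; after: 2.9. That's 1.4 units further apart.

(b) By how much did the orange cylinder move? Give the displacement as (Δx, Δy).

(2.5, -0.9)

From the two frames, the orange cylinder sits at roughly (6.6, 6.1) before and (9.1, 5.2) after.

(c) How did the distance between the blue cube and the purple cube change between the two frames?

+0.8

Before: roughly 7.3 units apart; after: 8.1. That's 0.8 units further apart.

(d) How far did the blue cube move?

2.3

The blue cube was near (3.6, 0.9) before and (1.4, 1.6) after, so it travelled √(2.2² + 0.7²) ≈ 2.3 units.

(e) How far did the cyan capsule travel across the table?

2.8

From (10.1, 4.8) to (12.8, 5.5), the cyan capsule covered √(2.7² + 0.7²) ≈ 2.8 units.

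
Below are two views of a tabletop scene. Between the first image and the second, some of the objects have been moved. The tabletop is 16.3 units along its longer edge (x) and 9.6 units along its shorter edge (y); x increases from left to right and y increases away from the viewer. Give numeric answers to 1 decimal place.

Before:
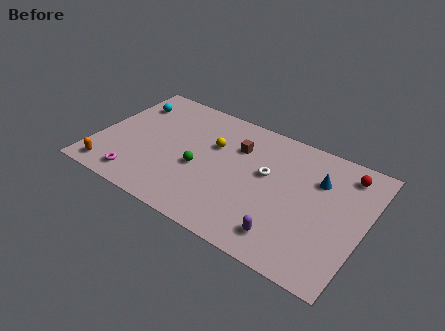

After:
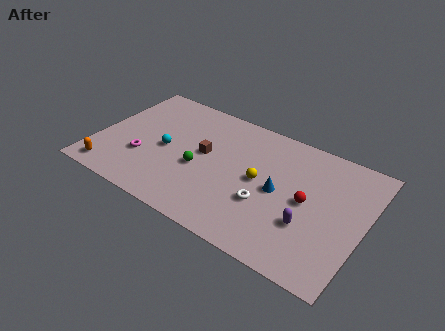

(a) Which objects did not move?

the green sphere and the orange capsule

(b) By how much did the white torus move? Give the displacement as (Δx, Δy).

(0.3, -2.2)

The white torus was at about (10.3, 5.6) and moved to about (10.6, 3.4).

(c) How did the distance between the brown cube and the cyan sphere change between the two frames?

-4.5

Before: roughly 6.9 units apart; after: 2.4. That's 4.5 units closer together.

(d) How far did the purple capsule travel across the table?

1.9

The purple capsule moved from about (12.1, 1.7) to (13.2, 3.2), a distance of √(1.1² + 1.5²) ≈ 1.9.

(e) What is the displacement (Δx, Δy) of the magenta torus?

(0.0, 1.8)

The magenta torus was at about (3.0, 1.4) and moved to about (3.0, 3.2).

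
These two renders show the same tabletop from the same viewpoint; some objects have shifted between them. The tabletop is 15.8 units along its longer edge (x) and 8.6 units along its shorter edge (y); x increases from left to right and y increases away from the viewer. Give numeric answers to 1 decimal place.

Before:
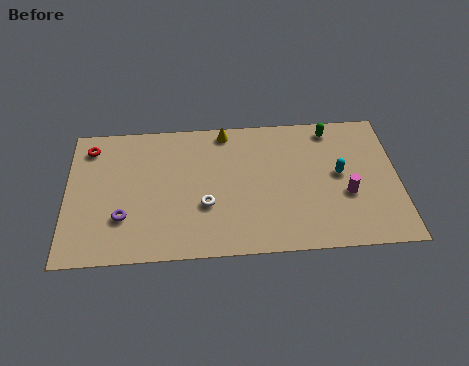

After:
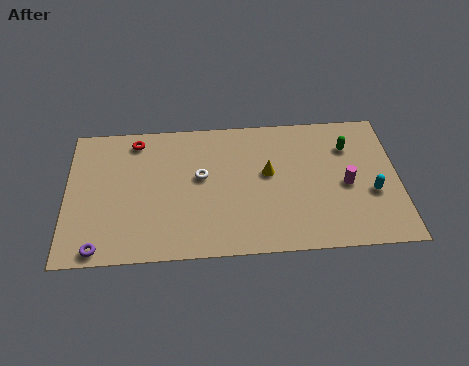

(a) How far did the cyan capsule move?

2.0

The cyan capsule was near (13.0, 4.6) before and (14.5, 3.3) after, so it travelled √(1.5² + 1.3²) ≈ 2.0 units.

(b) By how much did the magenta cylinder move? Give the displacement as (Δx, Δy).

(0.0, 0.6)

The magenta cylinder was at about (13.3, 3.3) and moved to about (13.3, 3.9).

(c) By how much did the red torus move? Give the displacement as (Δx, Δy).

(2.2, 0.3)

From the two frames, the red torus sits at roughly (1.1, 7.1) before and (3.3, 7.4) after.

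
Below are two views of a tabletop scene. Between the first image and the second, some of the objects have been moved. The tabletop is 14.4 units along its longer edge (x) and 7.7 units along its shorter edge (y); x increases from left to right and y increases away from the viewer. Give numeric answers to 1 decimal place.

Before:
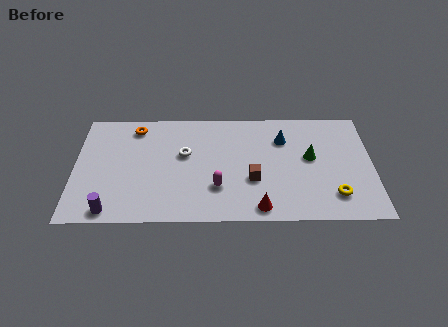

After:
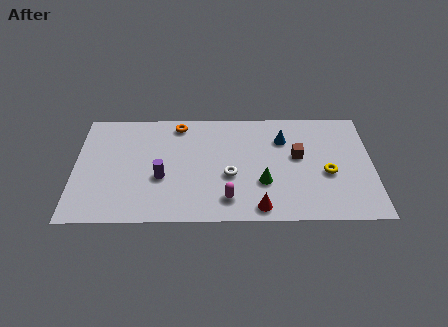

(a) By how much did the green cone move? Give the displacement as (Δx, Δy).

(-2.3, -1.7)

The green cone started near (11.4, 4.3) and ended near (9.1, 2.6).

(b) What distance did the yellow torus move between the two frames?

1.5

From (12.5, 1.7) to (12.2, 3.2), the yellow torus covered √(0.3² + 1.5²) ≈ 1.5 units.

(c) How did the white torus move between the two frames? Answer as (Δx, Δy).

(2.2, -1.5)

The white torus was at about (5.3, 4.6) and moved to about (7.5, 3.1).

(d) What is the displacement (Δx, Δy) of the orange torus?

(2.1, 0.2)

The orange torus started near (2.9, 6.5) and ended near (5.0, 6.7).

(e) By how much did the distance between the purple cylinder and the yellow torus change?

-2.7

They were about 10.7 units apart before and 8.0 after — 2.7 units closer together.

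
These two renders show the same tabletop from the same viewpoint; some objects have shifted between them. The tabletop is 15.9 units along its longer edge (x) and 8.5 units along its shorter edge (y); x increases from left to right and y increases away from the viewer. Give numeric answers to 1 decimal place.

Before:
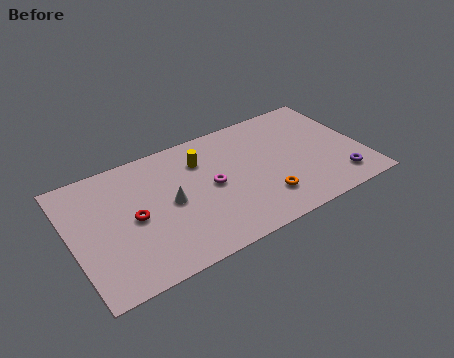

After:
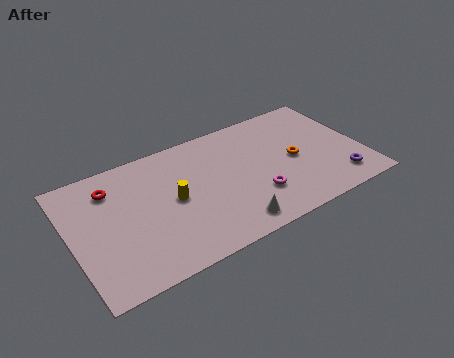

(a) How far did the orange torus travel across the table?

2.8

The orange torus moved from about (10.2, 2.1) to (12.2, 4.1), a distance of √(2.0² + 2.0²) ≈ 2.8.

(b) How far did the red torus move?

2.7

The red torus moved from about (3.3, 4.1) to (2.4, 6.6), a distance of √(0.9² + 2.5²) ≈ 2.7.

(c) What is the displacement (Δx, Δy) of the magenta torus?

(2.2, -1.8)

The magenta torus started near (7.6, 4.3) and ended near (9.8, 2.5).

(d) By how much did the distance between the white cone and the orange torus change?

-0.4

Before: roughly 5.3 units apart; after: 4.9. That's 0.4 units closer together.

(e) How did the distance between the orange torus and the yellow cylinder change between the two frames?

+1.6

The distance was about 5.1 in the first image and 6.7 in the second, so they moved 1.6 units further apart.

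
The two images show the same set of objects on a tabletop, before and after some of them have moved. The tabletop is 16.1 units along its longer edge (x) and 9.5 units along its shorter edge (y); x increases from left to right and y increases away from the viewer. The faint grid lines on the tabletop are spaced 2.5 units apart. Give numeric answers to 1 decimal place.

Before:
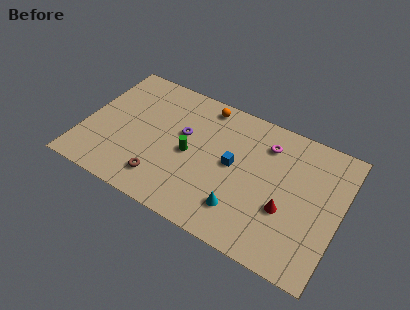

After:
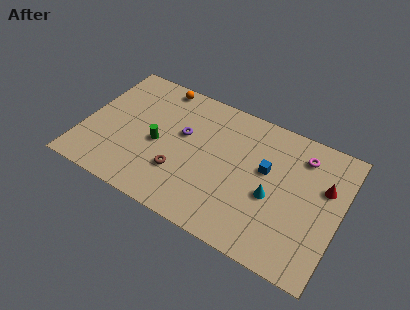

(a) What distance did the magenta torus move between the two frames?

2.2

The magenta torus was near (11.2, 7.4) before and (13.4, 7.6) after, so it travelled √(2.2² + 0.2²) ≈ 2.2 units.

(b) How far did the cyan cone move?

2.5

From (10.3, 2.2) to (12.0, 4.0), the cyan cone covered √(1.7² + 1.8²) ≈ 2.5 units.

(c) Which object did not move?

the purple torus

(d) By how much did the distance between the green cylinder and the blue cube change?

+4.1

The distance was about 2.7 in the first image and 6.8 in the second, so they moved 4.1 units further apart.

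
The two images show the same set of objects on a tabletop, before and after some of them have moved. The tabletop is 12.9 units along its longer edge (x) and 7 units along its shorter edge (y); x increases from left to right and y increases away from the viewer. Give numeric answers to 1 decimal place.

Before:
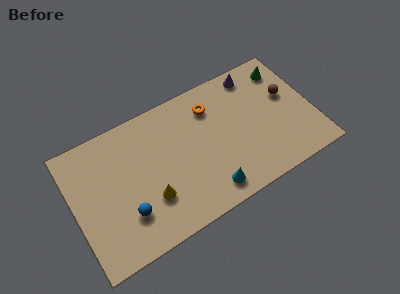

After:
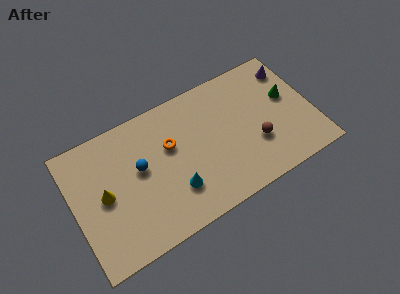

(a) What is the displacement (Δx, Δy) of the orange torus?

(-2.4, -1.0)

From the two frames, the orange torus sits at roughly (7.7, 5.4) before and (5.3, 4.4) after.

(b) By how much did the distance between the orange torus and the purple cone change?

+4.3

They were about 2.6 units apart before and 6.9 after — 4.3 units further apart.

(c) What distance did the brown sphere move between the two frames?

2.7

The brown sphere was near (11.7, 4.2) before and (9.7, 2.4) after, so it travelled √(2.0² + 1.8²) ≈ 2.7 units.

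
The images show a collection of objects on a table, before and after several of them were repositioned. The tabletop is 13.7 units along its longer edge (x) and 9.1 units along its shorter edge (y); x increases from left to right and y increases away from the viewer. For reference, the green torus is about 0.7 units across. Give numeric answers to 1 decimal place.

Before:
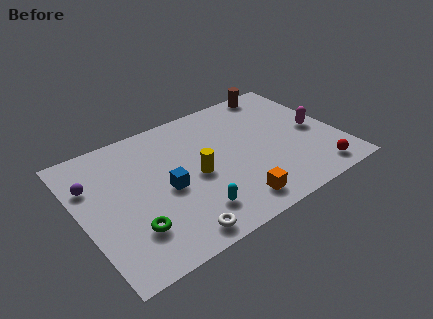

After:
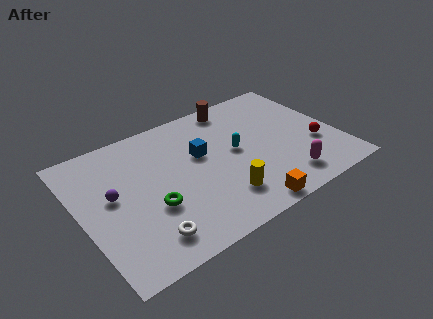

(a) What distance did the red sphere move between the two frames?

2.0

The red sphere moved from about (12.0, 1.2) to (12.4, 3.2), a distance of √(0.4² + 2.0²) ≈ 2.0.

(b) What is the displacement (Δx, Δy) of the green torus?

(1.2, 0.9)

The green torus started near (2.3, 2.4) and ended near (3.5, 3.3).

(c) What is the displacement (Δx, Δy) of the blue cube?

(2.1, 1.4)

From the two frames, the blue cube sits at roughly (4.4, 4.1) before and (6.5, 5.5) after.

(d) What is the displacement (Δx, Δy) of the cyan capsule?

(2.9, 2.9)

From the two frames, the cyan capsule sits at roughly (5.4, 1.9) before and (8.3, 4.8) after.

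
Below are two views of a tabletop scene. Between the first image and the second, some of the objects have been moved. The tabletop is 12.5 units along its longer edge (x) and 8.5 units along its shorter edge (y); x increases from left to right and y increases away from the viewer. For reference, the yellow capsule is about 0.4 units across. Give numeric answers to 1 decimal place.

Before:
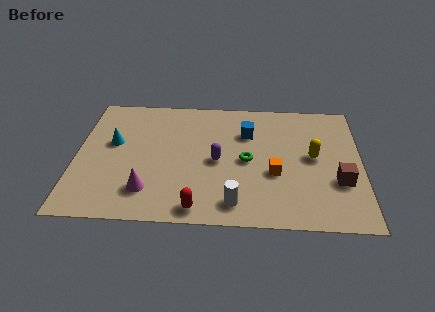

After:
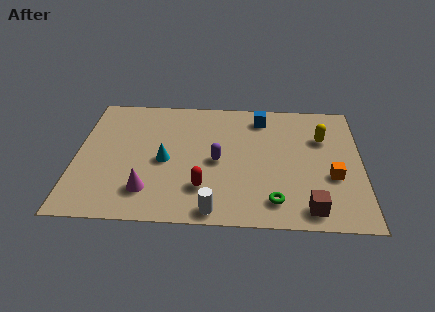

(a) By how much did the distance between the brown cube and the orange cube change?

-0.5

They were about 2.8 units apart before and 2.3 after — 0.5 units closer together.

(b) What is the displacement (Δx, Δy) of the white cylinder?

(-0.9, -0.5)

The white cylinder was at about (7.0, 1.3) and moved to about (6.1, 0.8).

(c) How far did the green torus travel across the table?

2.9

The green torus was near (7.5, 4.1) before and (8.7, 1.5) after, so it travelled √(1.2² + 2.6²) ≈ 2.9 units.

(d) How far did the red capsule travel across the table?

1.3

From (5.4, 0.9) to (5.6, 2.2), the red capsule covered √(0.2² + 1.3²) ≈ 1.3 units.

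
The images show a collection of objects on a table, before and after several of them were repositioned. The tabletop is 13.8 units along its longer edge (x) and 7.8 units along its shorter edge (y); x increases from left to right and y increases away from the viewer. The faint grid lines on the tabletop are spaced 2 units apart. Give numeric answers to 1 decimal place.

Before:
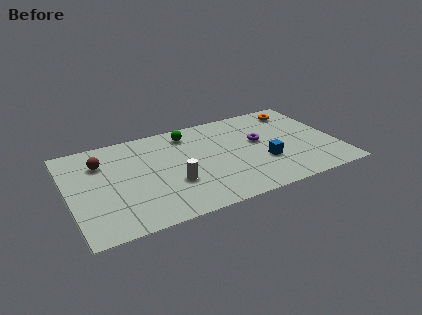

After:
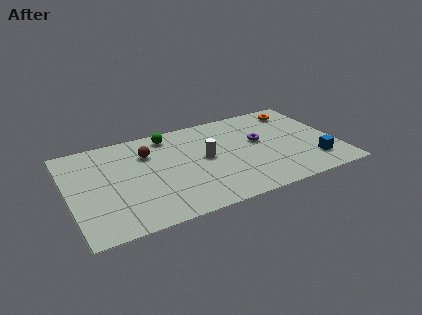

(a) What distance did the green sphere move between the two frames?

1.0

The green sphere was near (6.4, 6.5) before and (5.4, 6.7) after, so it travelled √(1.0² + 0.2²) ≈ 1.0 units.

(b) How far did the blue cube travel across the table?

2.7

The blue cube moved from about (9.9, 2.7) to (12.4, 1.8), a distance of √(2.5² + 0.9²) ≈ 2.7.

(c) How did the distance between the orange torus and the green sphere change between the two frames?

+1.0

The distance was about 5.8 in the first image and 6.8 in the second, so they moved 1.0 units further apart.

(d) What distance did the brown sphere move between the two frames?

2.4

The brown sphere was near (1.8, 5.7) before and (4.2, 5.6) after, so it travelled √(2.4² + 0.1²) ≈ 2.4 units.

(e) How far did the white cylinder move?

2.3

The white cylinder moved from about (5.2, 2.7) to (7.0, 4.1), a distance of √(1.8² + 1.4²) ≈ 2.3.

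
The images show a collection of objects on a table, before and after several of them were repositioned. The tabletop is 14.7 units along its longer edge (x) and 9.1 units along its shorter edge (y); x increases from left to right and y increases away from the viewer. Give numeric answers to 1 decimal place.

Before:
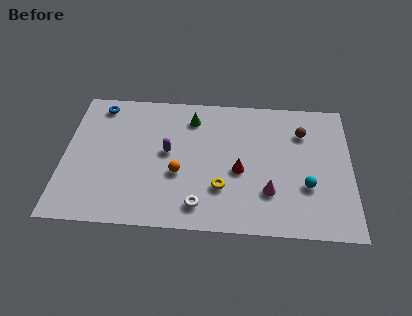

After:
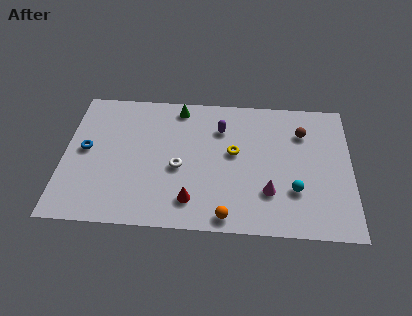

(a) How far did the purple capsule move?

3.2

The purple capsule was near (5.3, 4.9) before and (8.0, 6.7) after, so it travelled √(2.7² + 1.8²) ≈ 3.2 units.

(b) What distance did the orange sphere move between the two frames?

3.6

From (5.9, 3.5) to (8.4, 0.9), the orange sphere covered √(2.5² + 2.6²) ≈ 3.6 units.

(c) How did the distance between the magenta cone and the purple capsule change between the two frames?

-0.9

The distance was about 5.7 in the first image and 4.8 in the second, so they moved 0.9 units closer together.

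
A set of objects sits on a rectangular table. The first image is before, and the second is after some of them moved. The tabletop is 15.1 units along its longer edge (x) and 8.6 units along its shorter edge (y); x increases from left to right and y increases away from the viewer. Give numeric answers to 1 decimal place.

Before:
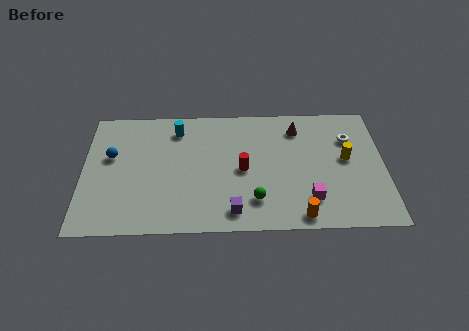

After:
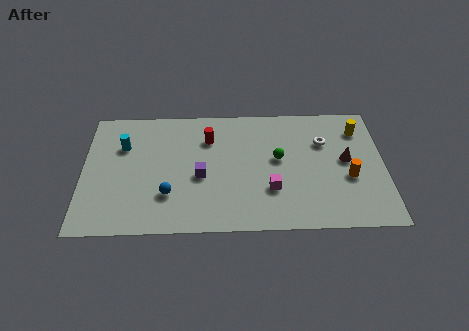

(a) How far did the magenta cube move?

2.0

From (11.3, 2.0) to (9.4, 2.7), the magenta cube covered √(1.9² + 0.7²) ≈ 2.0 units.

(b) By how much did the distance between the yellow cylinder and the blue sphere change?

-1.3

They were about 11.8 units apart before and 10.5 after — 1.3 units closer together.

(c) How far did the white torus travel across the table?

1.3

From (13.4, 6.1) to (12.1, 5.9), the white torus covered √(1.3² + 0.2²) ≈ 1.3 units.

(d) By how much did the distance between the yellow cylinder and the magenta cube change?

+2.7

Before: roughly 3.3 units apart; after: 6.0. That's 2.7 units further apart.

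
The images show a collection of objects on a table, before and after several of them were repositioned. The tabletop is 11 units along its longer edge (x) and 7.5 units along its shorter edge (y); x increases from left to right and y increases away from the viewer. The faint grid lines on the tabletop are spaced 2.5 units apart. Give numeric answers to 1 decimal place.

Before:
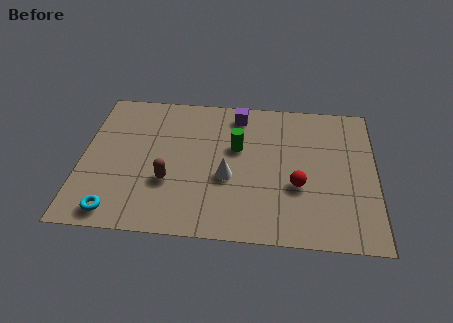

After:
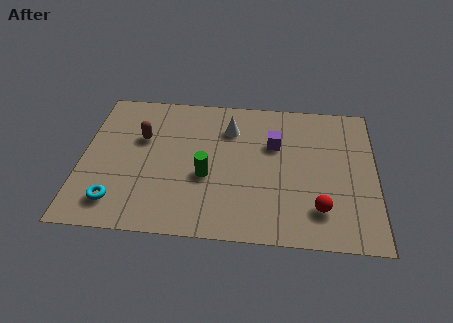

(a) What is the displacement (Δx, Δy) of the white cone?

(0.0, 2.6)

The white cone was at about (5.5, 3.0) and moved to about (5.5, 5.6).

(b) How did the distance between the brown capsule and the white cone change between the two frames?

+1.2

Before: roughly 2.2 units apart; after: 3.4. That's 1.2 units further apart.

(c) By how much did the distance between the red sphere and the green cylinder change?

+1.5

They were about 2.9 units apart before and 4.4 after — 1.5 units further apart.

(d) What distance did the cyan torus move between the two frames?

0.5

From (1.4, 0.9) to (1.4, 1.4), the cyan torus covered √(0.0² + 0.5²) ≈ 0.5 units.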